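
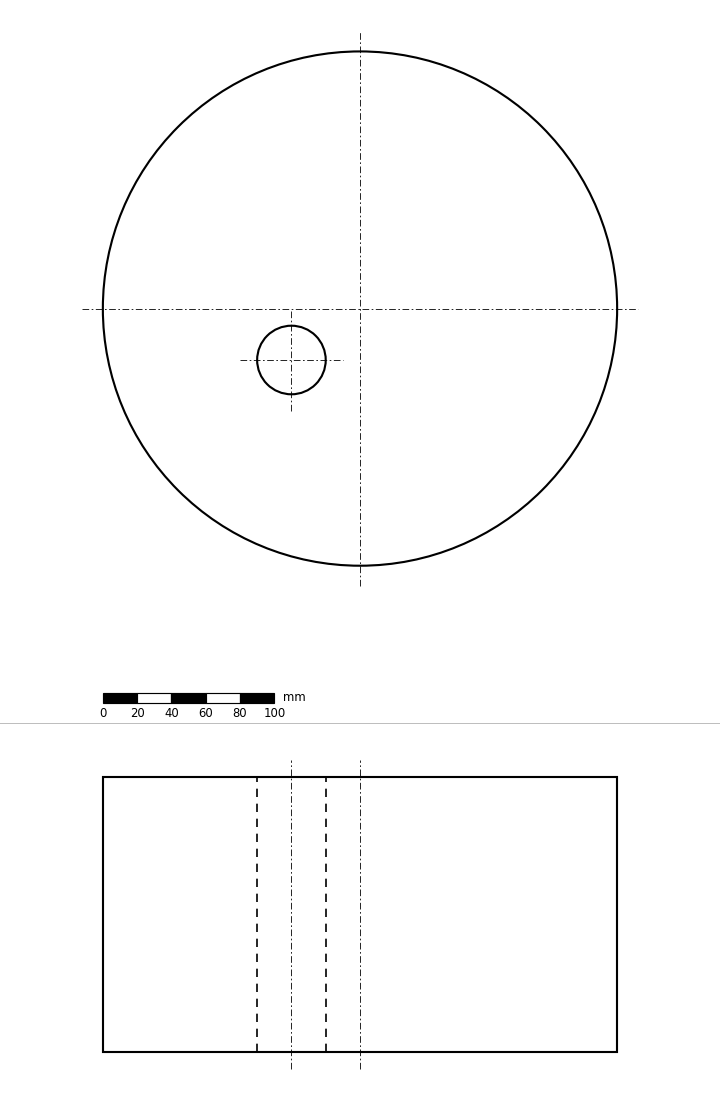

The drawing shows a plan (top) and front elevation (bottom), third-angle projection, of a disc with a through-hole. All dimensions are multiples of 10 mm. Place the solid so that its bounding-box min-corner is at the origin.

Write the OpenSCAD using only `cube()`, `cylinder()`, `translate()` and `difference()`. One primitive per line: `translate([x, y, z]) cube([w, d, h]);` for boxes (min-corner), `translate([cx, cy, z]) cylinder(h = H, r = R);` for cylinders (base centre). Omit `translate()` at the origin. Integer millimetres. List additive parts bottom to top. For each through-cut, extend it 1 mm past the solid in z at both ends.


difference() {
  translate([150, 150, 0]) cylinder(h = 160, r = 150);
  translate([110, 120, -1]) cylinder(h = 162, r = 20);
}


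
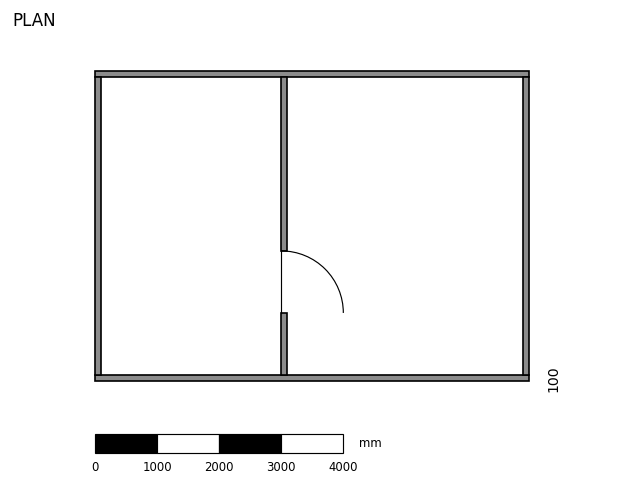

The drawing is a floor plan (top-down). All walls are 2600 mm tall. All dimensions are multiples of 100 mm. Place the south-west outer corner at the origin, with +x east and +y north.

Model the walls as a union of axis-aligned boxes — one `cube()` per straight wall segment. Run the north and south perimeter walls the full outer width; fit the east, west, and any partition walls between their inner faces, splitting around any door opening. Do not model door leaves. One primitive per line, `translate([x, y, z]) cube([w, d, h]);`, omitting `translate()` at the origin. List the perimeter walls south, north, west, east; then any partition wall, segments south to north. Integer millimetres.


cube([7000, 100, 2600]);
translate([0, 4900, 0]) cube([7000, 100, 2600]);
translate([0, 100, 0]) cube([100, 4800, 2600]);
translate([6900, 100, 0]) cube([100, 4800, 2600]);
translate([3000, 100, 0]) cube([100, 1000, 2600]);
translate([3000, 2100, 0]) cube([100, 2800, 2600]);


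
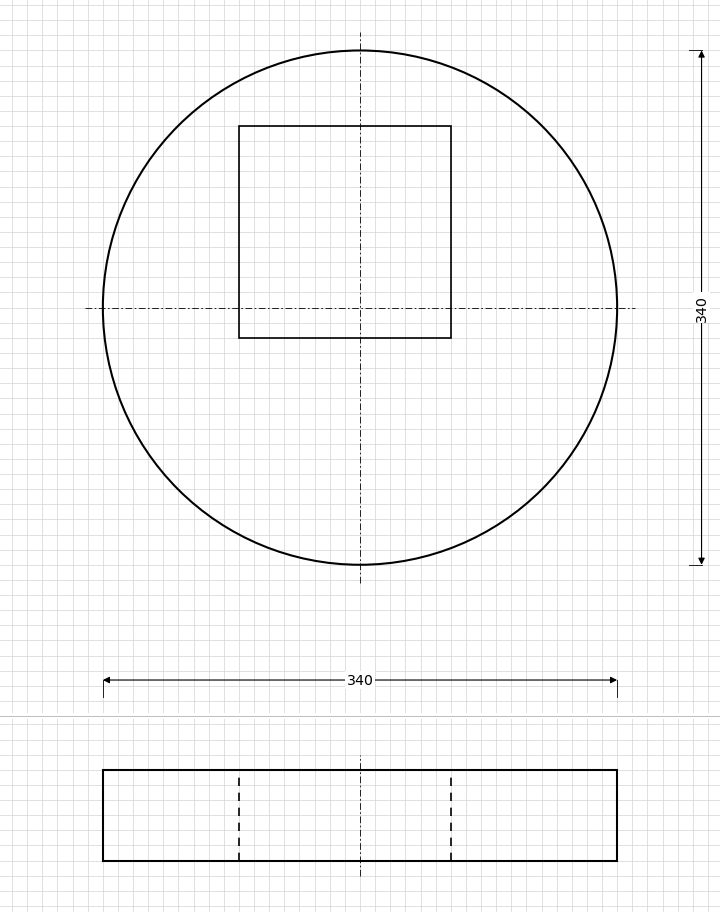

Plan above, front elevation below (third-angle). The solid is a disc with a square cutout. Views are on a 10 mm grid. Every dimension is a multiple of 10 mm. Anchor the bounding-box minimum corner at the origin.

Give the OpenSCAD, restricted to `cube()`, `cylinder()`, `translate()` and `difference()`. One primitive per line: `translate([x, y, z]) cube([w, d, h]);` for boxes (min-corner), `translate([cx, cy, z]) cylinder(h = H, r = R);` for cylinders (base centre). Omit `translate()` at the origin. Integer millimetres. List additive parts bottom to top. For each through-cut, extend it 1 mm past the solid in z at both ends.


difference() {
  translate([170, 170, 0]) cylinder(h = 60, r = 170);
  translate([90, 150, -1]) cube([140, 140, 62]);
}


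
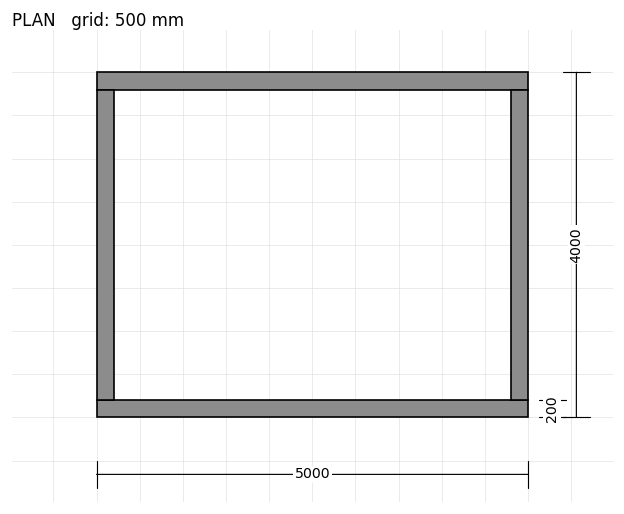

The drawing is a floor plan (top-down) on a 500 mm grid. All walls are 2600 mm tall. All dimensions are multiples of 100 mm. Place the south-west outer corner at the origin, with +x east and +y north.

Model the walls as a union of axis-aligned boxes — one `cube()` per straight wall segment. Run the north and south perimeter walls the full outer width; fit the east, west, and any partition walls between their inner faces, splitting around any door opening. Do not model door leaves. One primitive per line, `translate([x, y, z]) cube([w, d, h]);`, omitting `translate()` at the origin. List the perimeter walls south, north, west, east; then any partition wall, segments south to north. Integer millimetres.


cube([5000, 200, 2600]);
translate([0, 3800, 0]) cube([5000, 200, 2600]);
translate([0, 200, 0]) cube([200, 3600, 2600]);
translate([4800, 200, 0]) cube([200, 3600, 2600]);


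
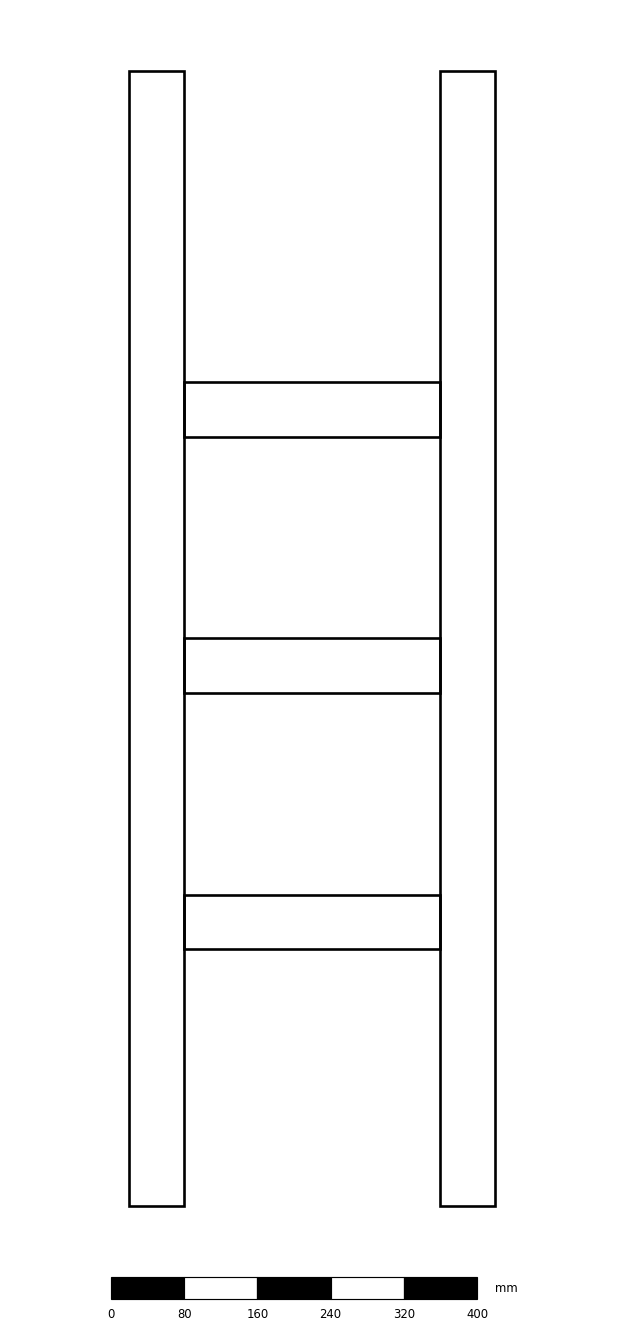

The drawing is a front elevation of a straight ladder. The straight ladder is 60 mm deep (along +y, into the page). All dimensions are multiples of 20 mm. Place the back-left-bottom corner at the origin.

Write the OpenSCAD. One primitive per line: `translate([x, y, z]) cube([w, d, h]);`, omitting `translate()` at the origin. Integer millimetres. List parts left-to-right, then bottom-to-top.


cube([60, 60, 1240]);
translate([60, 0, 280]) cube([280, 60, 60]);
translate([60, 0, 560]) cube([280, 60, 60]);
translate([60, 0, 840]) cube([280, 60, 60]);
translate([340, 0, 0]) cube([60, 60, 1240]);


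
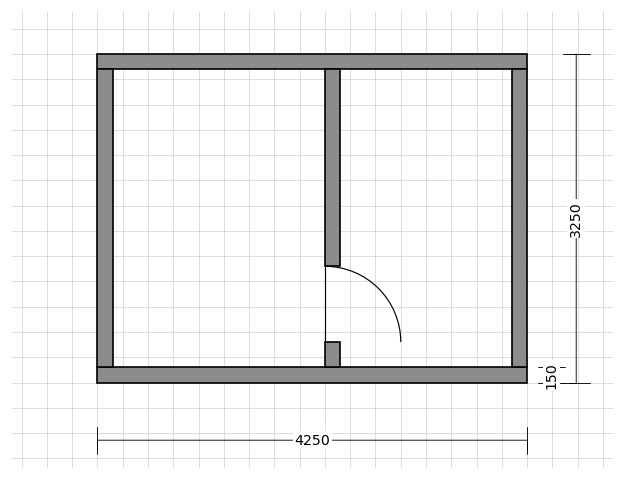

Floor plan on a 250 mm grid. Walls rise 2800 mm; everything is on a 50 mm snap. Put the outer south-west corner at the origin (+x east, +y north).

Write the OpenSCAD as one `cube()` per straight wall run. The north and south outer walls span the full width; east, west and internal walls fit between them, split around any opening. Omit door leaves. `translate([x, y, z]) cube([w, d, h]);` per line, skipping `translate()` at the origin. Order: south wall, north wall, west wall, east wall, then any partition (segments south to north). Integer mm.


cube([4250, 150, 2800]);
translate([0, 3100, 0]) cube([4250, 150, 2800]);
translate([0, 150, 0]) cube([150, 2950, 2800]);
translate([4100, 150, 0]) cube([150, 2950, 2800]);
translate([2250, 150, 0]) cube([150, 250, 2800]);
translate([2250, 1150, 0]) cube([150, 1950, 2800]);


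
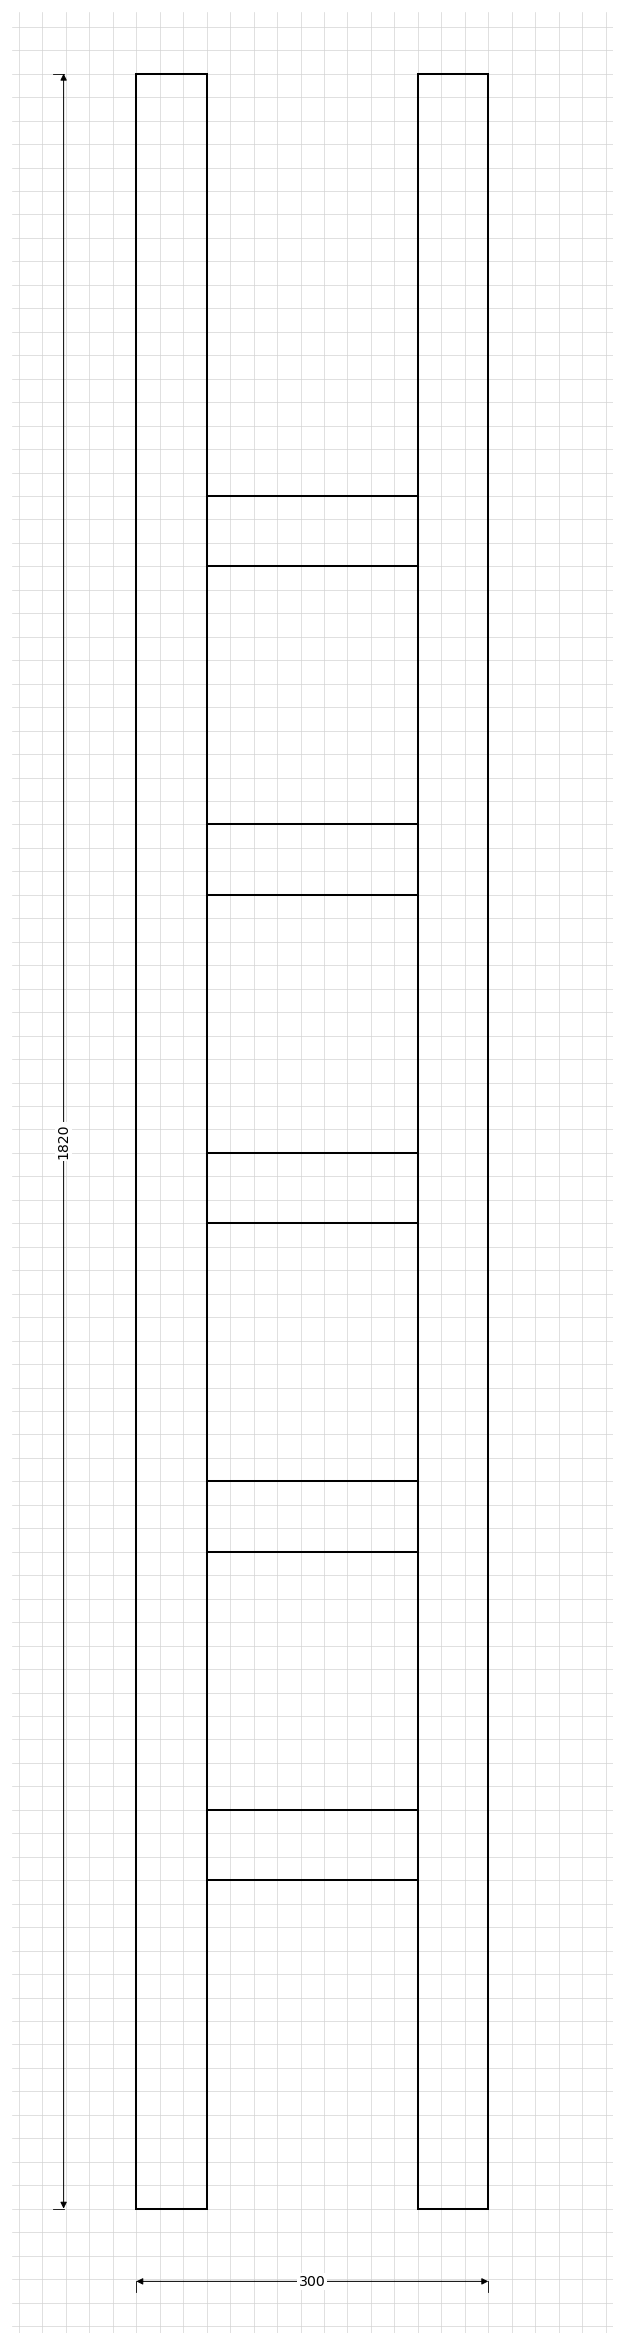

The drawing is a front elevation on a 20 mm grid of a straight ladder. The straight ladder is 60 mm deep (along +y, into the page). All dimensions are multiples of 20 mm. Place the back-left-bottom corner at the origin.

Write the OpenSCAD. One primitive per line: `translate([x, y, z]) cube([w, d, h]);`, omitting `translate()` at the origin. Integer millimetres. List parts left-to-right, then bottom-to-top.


cube([60, 60, 1820]);
translate([60, 0, 280]) cube([180, 60, 60]);
translate([60, 0, 560]) cube([180, 60, 60]);
translate([60, 0, 840]) cube([180, 60, 60]);
translate([60, 0, 1120]) cube([180, 60, 60]);
translate([60, 0, 1400]) cube([180, 60, 60]);
translate([240, 0, 0]) cube([60, 60, 1820]);


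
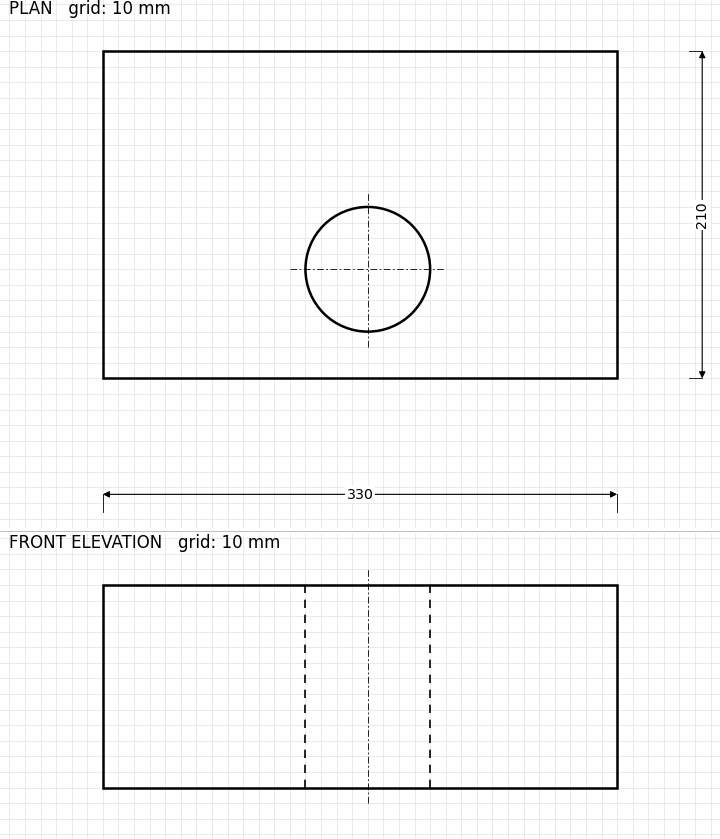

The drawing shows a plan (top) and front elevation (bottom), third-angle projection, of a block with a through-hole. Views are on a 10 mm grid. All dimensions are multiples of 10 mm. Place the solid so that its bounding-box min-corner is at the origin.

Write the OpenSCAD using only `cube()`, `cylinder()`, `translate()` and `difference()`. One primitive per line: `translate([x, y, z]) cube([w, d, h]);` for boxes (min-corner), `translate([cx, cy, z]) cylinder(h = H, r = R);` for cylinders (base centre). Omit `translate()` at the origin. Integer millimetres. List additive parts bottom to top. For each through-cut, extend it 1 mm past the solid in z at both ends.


difference() {
  cube([330, 210, 130]);
  translate([170, 70, -1]) cylinder(h = 132, r = 40);
}


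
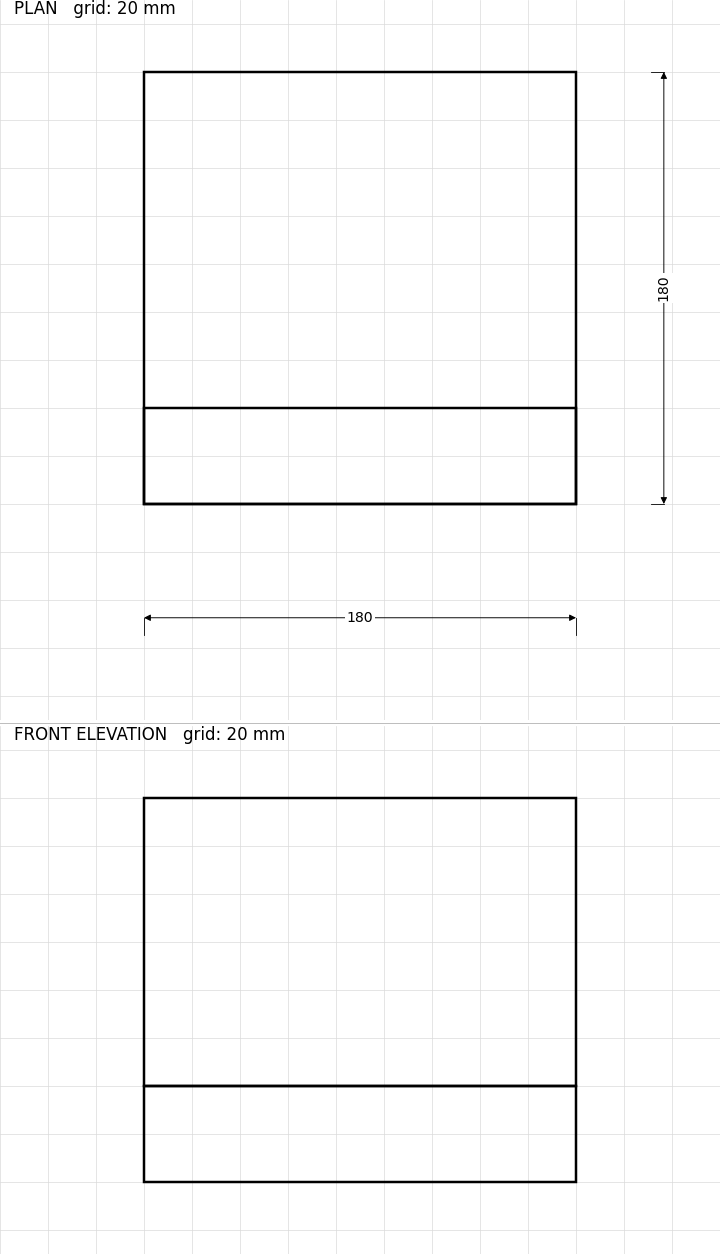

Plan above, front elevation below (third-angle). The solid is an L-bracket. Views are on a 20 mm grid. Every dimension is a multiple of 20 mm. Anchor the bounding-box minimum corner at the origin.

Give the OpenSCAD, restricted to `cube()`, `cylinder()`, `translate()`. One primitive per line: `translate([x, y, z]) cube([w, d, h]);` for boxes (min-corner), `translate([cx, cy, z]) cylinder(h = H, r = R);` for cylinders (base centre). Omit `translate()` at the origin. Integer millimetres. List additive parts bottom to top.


cube([180, 180, 40]);
translate([0, 0, 40]) cube([180, 40, 120]);


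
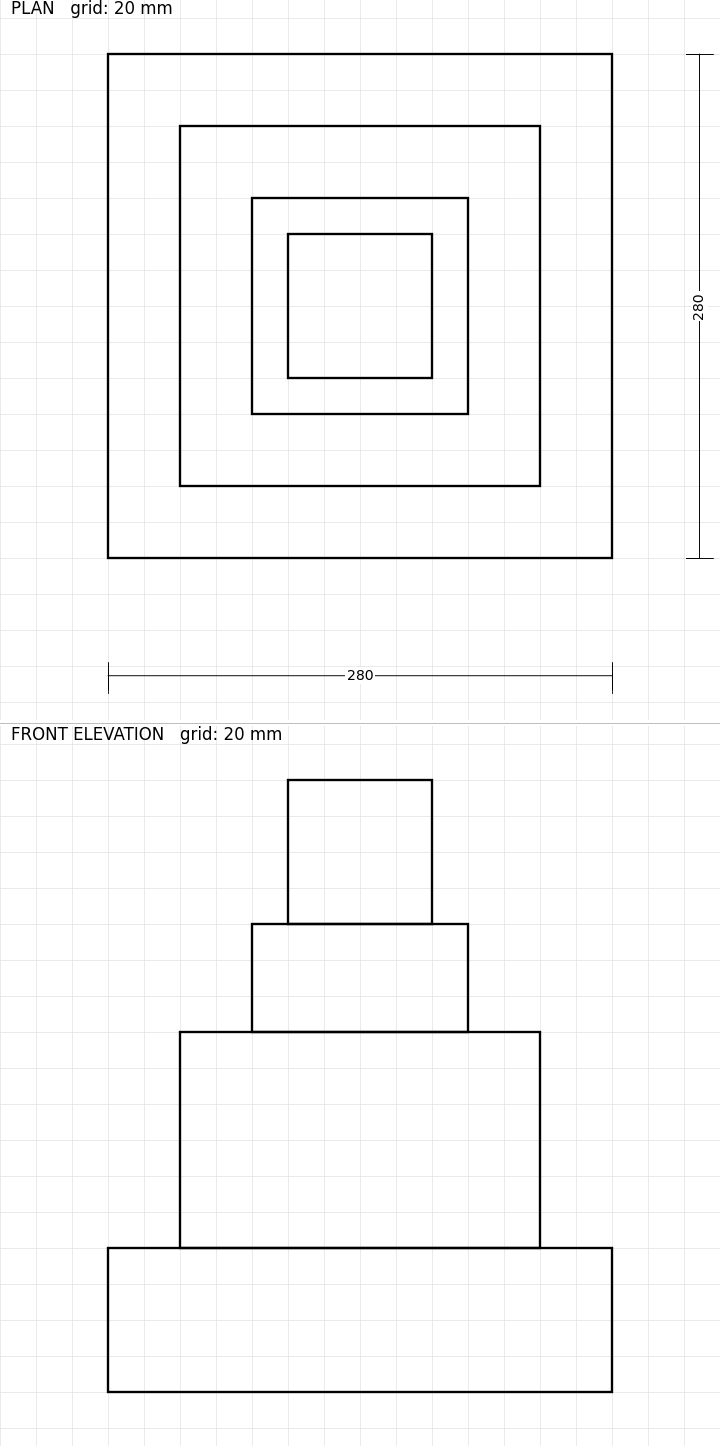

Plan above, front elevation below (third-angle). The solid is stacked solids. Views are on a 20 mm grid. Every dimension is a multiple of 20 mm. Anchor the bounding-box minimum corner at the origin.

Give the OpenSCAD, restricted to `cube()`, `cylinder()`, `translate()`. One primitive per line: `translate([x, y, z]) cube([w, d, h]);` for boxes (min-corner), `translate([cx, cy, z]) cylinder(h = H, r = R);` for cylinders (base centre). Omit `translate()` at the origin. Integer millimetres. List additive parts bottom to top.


cube([280, 280, 80]);
translate([40, 40, 80]) cube([200, 200, 120]);
translate([80, 80, 200]) cube([120, 120, 60]);
translate([100, 100, 260]) cube([80, 80, 80]);


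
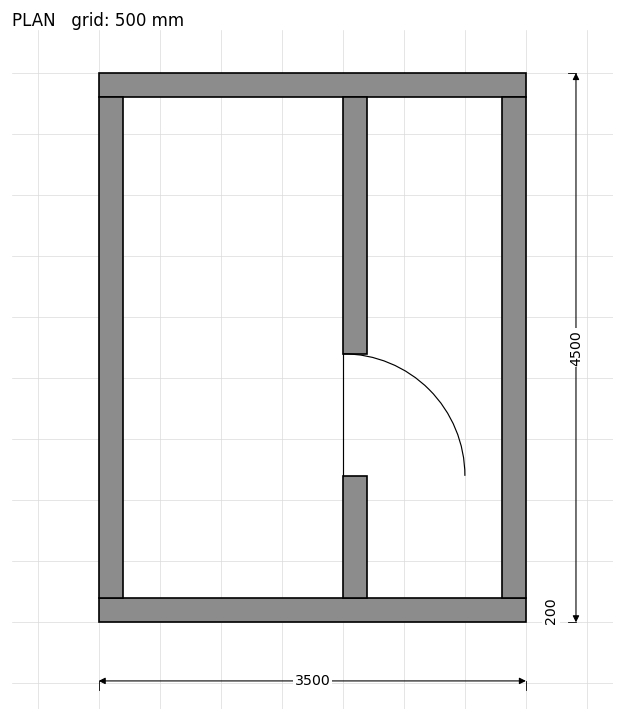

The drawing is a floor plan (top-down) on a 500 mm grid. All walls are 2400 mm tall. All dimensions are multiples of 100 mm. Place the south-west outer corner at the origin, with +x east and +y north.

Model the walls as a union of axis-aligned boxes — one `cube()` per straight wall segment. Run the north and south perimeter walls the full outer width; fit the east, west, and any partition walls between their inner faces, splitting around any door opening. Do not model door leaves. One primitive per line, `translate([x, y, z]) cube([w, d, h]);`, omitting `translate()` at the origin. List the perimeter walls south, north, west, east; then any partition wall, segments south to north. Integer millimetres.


cube([3500, 200, 2400]);
translate([0, 4300, 0]) cube([3500, 200, 2400]);
translate([0, 200, 0]) cube([200, 4100, 2400]);
translate([3300, 200, 0]) cube([200, 4100, 2400]);
translate([2000, 200, 0]) cube([200, 1000, 2400]);
translate([2000, 2200, 0]) cube([200, 2100, 2400]);


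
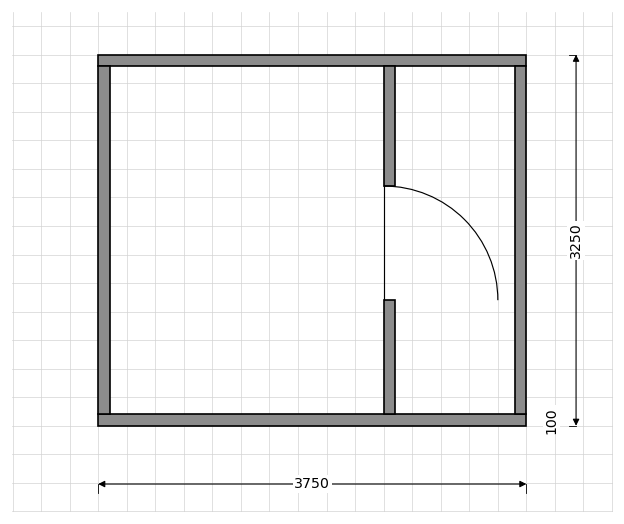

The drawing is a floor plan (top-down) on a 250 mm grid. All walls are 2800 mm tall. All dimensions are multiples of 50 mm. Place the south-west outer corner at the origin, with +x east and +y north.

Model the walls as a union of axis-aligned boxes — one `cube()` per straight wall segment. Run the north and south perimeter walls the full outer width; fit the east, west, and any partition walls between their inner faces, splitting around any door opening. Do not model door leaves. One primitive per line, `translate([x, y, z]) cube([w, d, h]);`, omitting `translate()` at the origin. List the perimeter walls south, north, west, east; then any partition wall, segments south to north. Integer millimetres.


cube([3750, 100, 2800]);
translate([0, 3150, 0]) cube([3750, 100, 2800]);
translate([0, 100, 0]) cube([100, 3050, 2800]);
translate([3650, 100, 0]) cube([100, 3050, 2800]);
translate([2500, 100, 0]) cube([100, 1000, 2800]);
translate([2500, 2100, 0]) cube([100, 1050, 2800]);


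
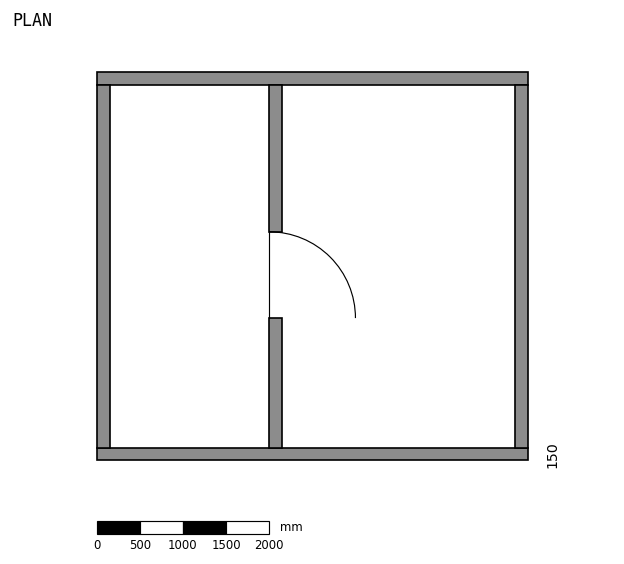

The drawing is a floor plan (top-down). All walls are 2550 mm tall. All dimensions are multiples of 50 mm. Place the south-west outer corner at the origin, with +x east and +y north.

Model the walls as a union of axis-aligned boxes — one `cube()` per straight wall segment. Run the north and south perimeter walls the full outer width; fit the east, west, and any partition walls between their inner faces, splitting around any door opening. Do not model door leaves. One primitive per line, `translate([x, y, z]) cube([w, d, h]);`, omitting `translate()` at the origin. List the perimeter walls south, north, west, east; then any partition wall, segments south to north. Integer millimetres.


cube([5000, 150, 2550]);
translate([0, 4350, 0]) cube([5000, 150, 2550]);
translate([0, 150, 0]) cube([150, 4200, 2550]);
translate([4850, 150, 0]) cube([150, 4200, 2550]);
translate([2000, 150, 0]) cube([150, 1500, 2550]);
translate([2000, 2650, 0]) cube([150, 1700, 2550]);


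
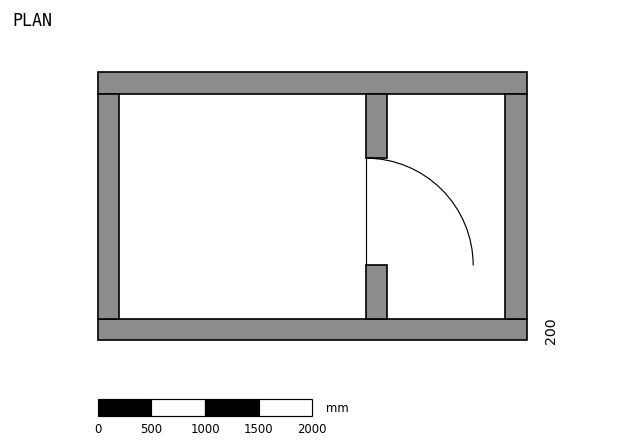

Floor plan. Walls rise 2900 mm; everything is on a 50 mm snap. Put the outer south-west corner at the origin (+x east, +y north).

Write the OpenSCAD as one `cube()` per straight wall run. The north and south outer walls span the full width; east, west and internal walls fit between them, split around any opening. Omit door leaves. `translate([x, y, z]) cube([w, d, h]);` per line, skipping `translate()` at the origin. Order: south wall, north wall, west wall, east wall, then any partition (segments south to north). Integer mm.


cube([4000, 200, 2900]);
translate([0, 2300, 0]) cube([4000, 200, 2900]);
translate([0, 200, 0]) cube([200, 2100, 2900]);
translate([3800, 200, 0]) cube([200, 2100, 2900]);
translate([2500, 200, 0]) cube([200, 500, 2900]);
translate([2500, 1700, 0]) cube([200, 600, 2900]);


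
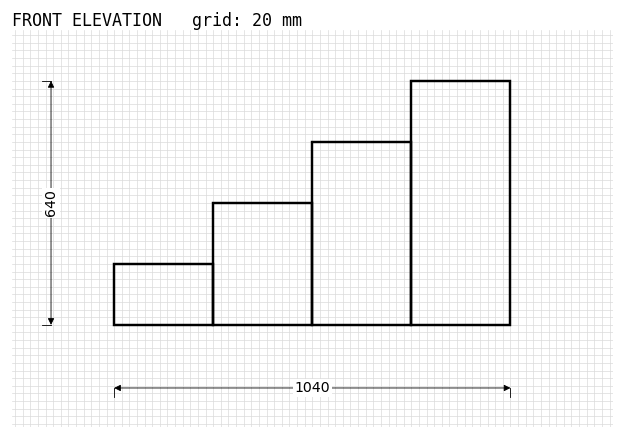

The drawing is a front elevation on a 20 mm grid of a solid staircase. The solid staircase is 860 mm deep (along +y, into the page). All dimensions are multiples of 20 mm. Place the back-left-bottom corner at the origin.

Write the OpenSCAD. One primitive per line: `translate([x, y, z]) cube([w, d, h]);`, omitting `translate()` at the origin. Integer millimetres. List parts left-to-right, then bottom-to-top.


cube([260, 860, 160]);
translate([260, 0, 0]) cube([260, 860, 320]);
translate([520, 0, 0]) cube([260, 860, 480]);
translate([780, 0, 0]) cube([260, 860, 640]);


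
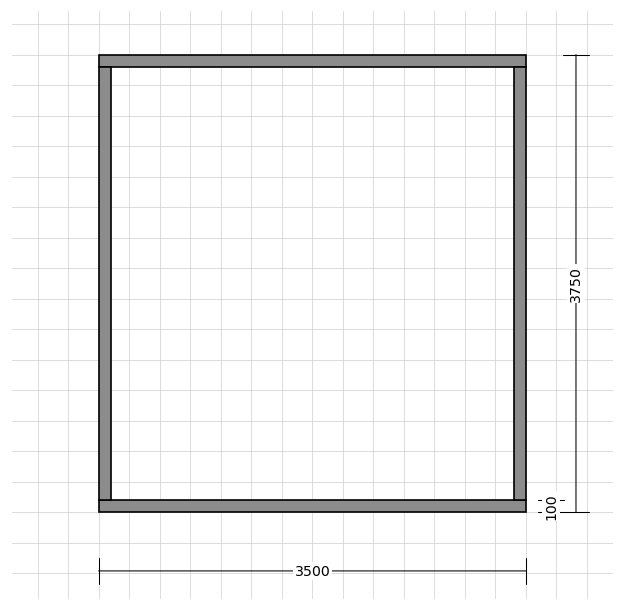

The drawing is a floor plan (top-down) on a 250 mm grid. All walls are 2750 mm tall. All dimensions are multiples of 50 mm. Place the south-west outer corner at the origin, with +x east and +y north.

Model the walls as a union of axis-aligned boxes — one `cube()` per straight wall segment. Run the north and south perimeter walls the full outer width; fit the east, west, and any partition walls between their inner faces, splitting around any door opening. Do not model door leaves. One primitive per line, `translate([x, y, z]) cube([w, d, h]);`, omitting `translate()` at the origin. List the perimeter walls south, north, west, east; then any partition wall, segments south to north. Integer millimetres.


cube([3500, 100, 2750]);
translate([0, 3650, 0]) cube([3500, 100, 2750]);
translate([0, 100, 0]) cube([100, 3550, 2750]);
translate([3400, 100, 0]) cube([100, 3550, 2750]);


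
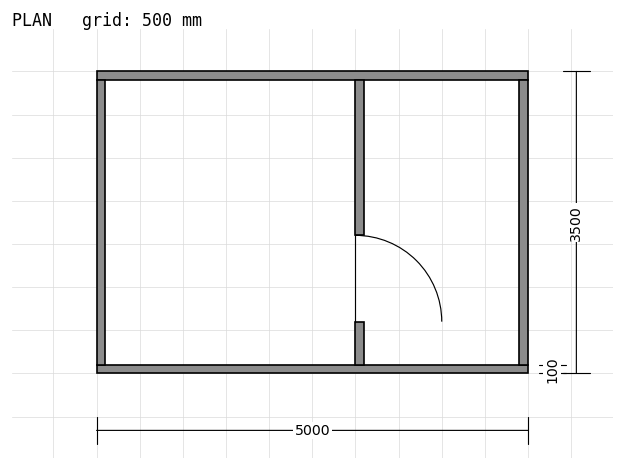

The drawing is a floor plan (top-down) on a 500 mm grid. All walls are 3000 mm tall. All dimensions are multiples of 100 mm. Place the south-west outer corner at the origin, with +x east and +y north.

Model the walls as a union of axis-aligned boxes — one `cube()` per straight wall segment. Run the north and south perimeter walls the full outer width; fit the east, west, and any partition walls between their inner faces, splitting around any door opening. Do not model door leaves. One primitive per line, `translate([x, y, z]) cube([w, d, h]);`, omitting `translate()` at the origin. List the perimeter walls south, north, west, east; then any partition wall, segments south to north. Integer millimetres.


cube([5000, 100, 3000]);
translate([0, 3400, 0]) cube([5000, 100, 3000]);
translate([0, 100, 0]) cube([100, 3300, 3000]);
translate([4900, 100, 0]) cube([100, 3300, 3000]);
translate([3000, 100, 0]) cube([100, 500, 3000]);
translate([3000, 1600, 0]) cube([100, 1800, 3000]);


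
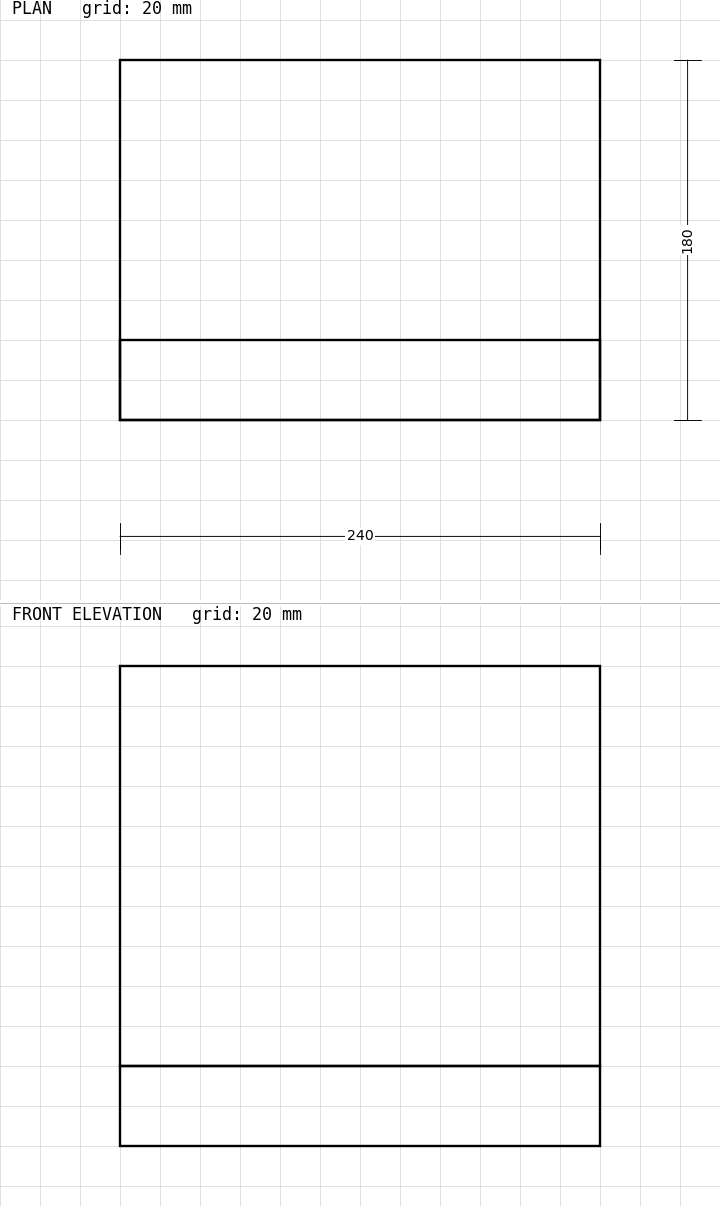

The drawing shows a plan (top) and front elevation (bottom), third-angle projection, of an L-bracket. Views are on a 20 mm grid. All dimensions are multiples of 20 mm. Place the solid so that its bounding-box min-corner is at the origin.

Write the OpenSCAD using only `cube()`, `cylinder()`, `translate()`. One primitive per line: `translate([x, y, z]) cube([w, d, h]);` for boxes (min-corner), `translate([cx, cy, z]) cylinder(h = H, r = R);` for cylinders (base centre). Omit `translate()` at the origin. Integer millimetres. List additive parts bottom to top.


cube([240, 180, 40]);
translate([0, 0, 40]) cube([240, 40, 200]);


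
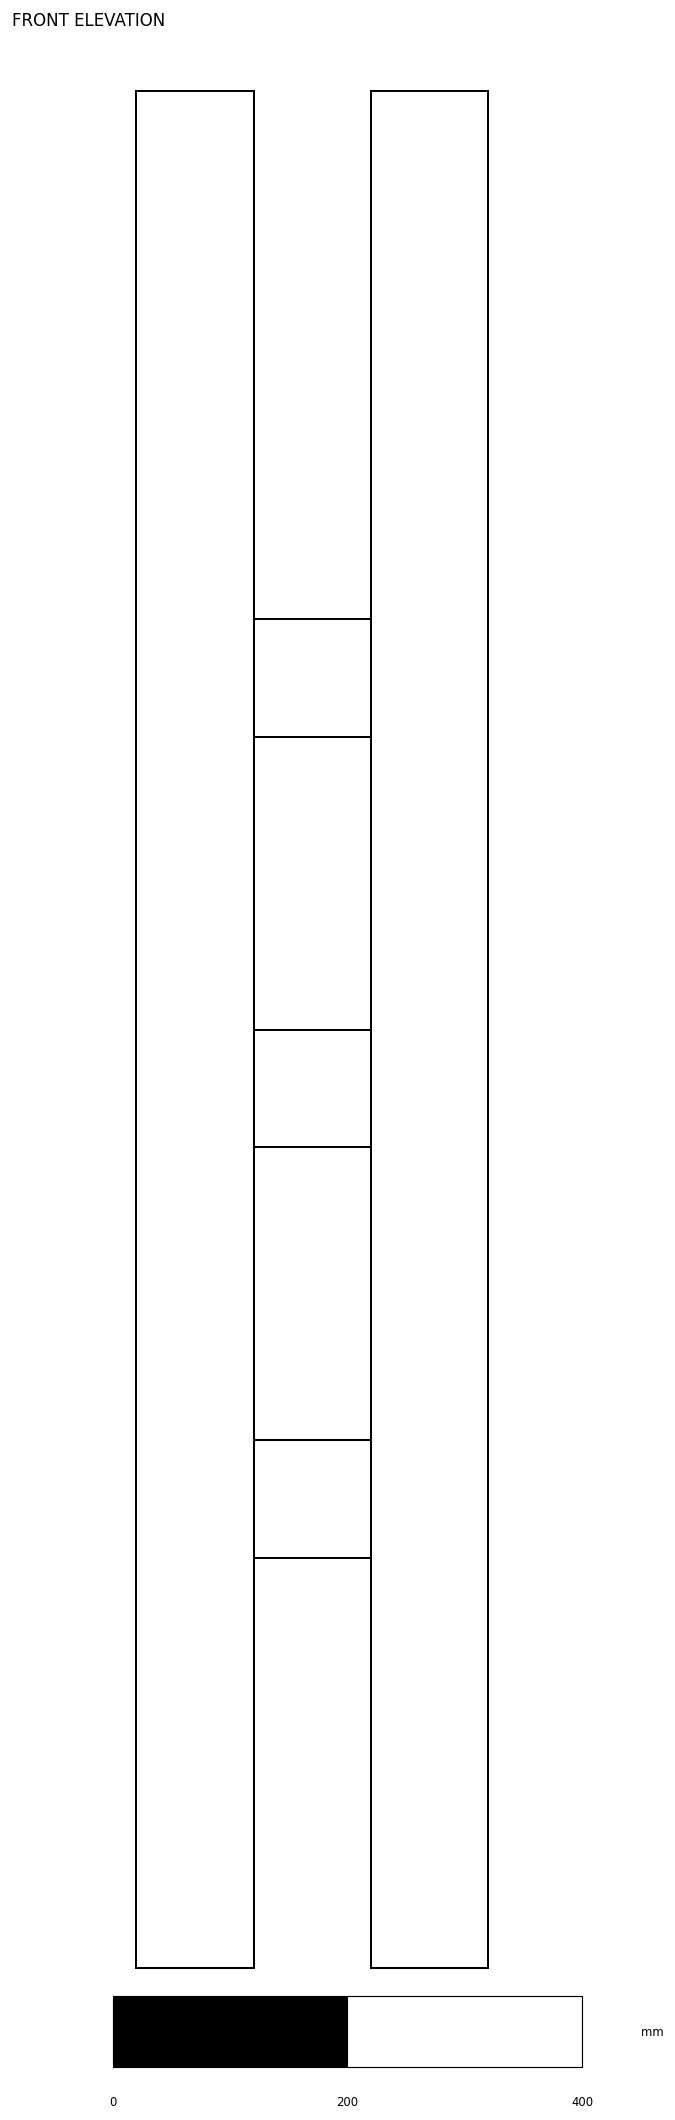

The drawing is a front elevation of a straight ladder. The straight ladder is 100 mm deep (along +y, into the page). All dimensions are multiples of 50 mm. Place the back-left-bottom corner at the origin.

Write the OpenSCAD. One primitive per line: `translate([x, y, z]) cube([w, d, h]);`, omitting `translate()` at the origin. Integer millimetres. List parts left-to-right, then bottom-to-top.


cube([100, 100, 1600]);
translate([100, 0, 350]) cube([100, 100, 100]);
translate([100, 0, 700]) cube([100, 100, 100]);
translate([100, 0, 1050]) cube([100, 100, 100]);
translate([200, 0, 0]) cube([100, 100, 1600]);


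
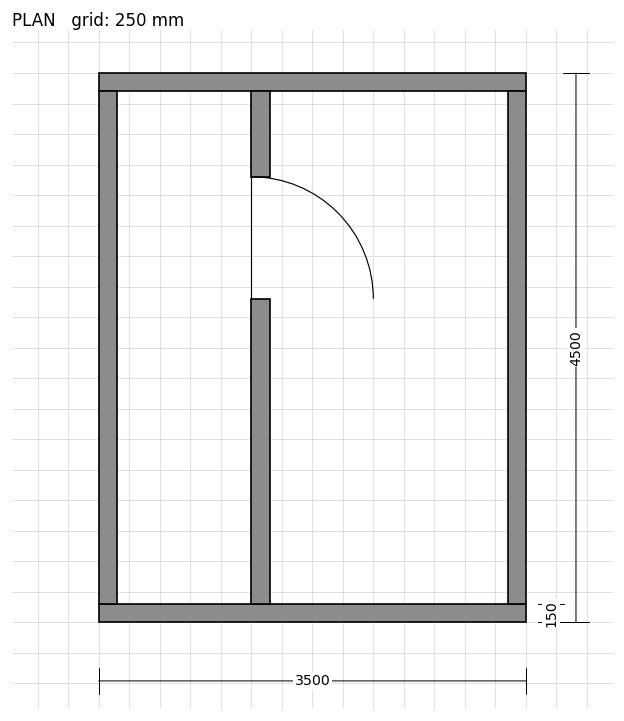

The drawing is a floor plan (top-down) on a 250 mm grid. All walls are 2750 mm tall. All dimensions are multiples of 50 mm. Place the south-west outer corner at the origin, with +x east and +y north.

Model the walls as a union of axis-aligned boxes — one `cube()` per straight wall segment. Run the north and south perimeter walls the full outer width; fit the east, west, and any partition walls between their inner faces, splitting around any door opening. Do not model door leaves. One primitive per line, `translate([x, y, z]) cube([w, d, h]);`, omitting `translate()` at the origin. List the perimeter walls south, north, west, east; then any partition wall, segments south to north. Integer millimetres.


cube([3500, 150, 2750]);
translate([0, 4350, 0]) cube([3500, 150, 2750]);
translate([0, 150, 0]) cube([150, 4200, 2750]);
translate([3350, 150, 0]) cube([150, 4200, 2750]);
translate([1250, 150, 0]) cube([150, 2500, 2750]);
translate([1250, 3650, 0]) cube([150, 700, 2750]);


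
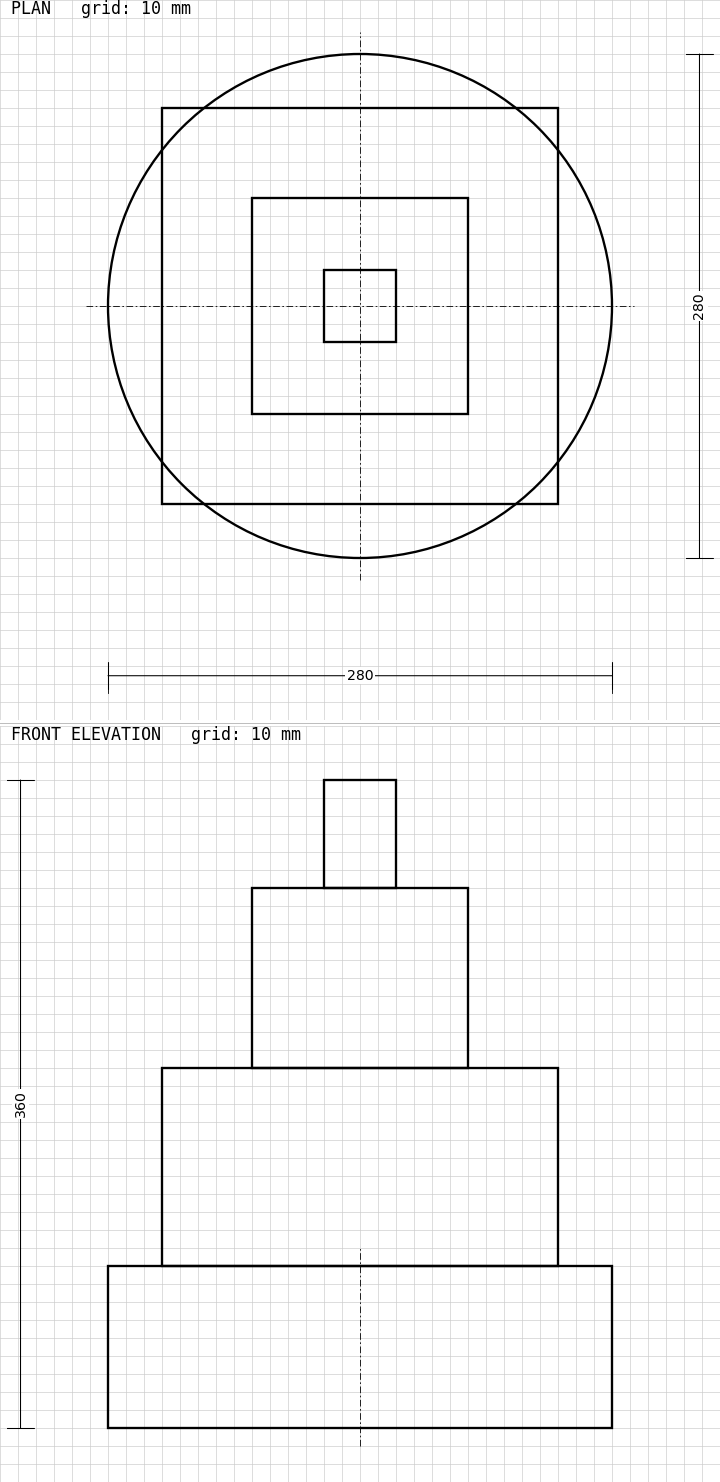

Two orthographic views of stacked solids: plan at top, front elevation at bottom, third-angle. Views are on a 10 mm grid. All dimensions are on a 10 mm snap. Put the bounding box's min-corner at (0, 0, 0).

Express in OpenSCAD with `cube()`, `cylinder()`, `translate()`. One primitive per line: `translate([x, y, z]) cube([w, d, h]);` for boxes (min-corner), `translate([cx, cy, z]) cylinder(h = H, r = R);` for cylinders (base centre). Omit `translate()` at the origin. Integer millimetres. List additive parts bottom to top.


translate([140, 140, 0]) cylinder(h = 90, r = 140);
translate([30, 30, 90]) cube([220, 220, 110]);
translate([80, 80, 200]) cube([120, 120, 100]);
translate([120, 120, 300]) cube([40, 40, 60]);


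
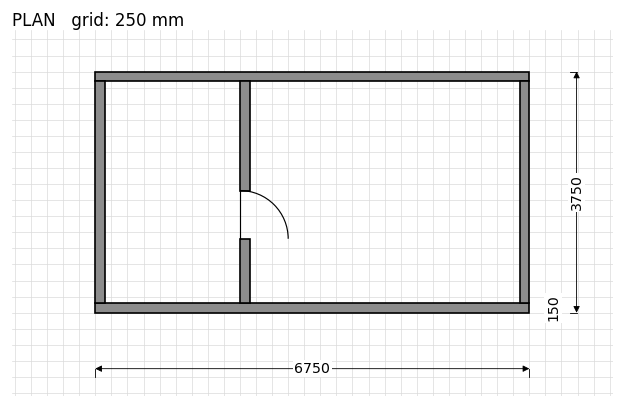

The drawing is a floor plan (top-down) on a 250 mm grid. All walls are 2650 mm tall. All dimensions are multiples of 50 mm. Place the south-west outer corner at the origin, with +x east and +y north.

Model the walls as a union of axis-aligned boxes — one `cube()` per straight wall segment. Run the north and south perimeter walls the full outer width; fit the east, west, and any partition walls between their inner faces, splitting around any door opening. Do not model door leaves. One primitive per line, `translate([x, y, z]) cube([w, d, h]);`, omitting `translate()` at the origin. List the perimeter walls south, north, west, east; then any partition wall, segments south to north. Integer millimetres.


cube([6750, 150, 2650]);
translate([0, 3600, 0]) cube([6750, 150, 2650]);
translate([0, 150, 0]) cube([150, 3450, 2650]);
translate([6600, 150, 0]) cube([150, 3450, 2650]);
translate([2250, 150, 0]) cube([150, 1000, 2650]);
translate([2250, 1900, 0]) cube([150, 1700, 2650]);


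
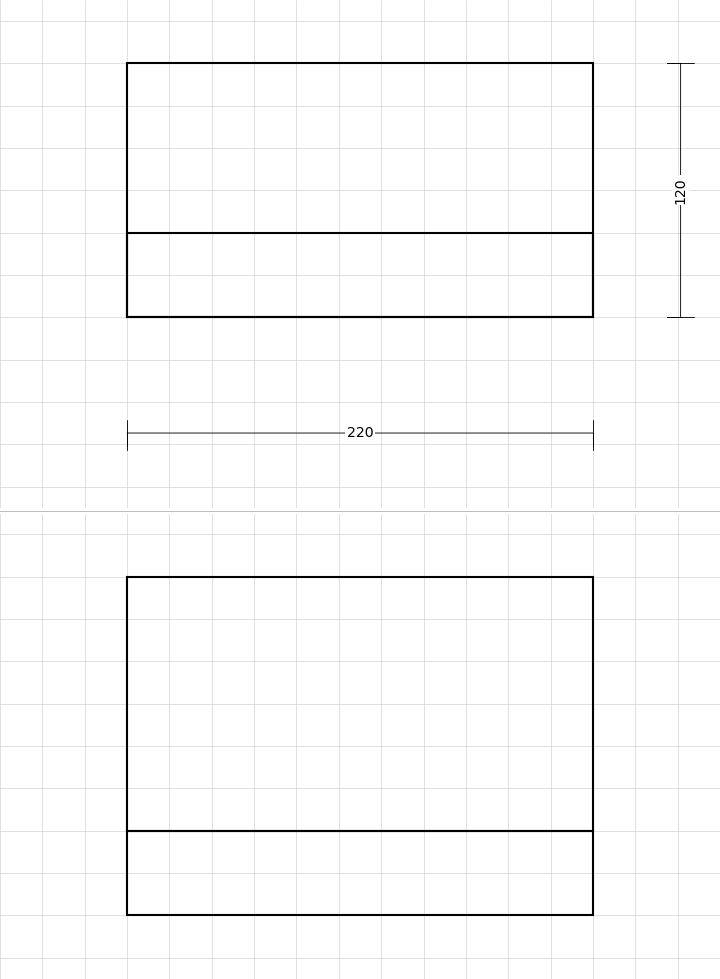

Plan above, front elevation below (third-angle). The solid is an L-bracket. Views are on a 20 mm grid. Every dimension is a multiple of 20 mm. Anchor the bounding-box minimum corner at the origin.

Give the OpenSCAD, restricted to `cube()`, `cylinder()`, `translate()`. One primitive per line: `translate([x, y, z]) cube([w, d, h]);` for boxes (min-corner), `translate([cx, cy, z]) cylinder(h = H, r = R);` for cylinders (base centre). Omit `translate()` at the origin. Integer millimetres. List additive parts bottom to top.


cube([220, 120, 40]);
translate([0, 0, 40]) cube([220, 40, 120]);


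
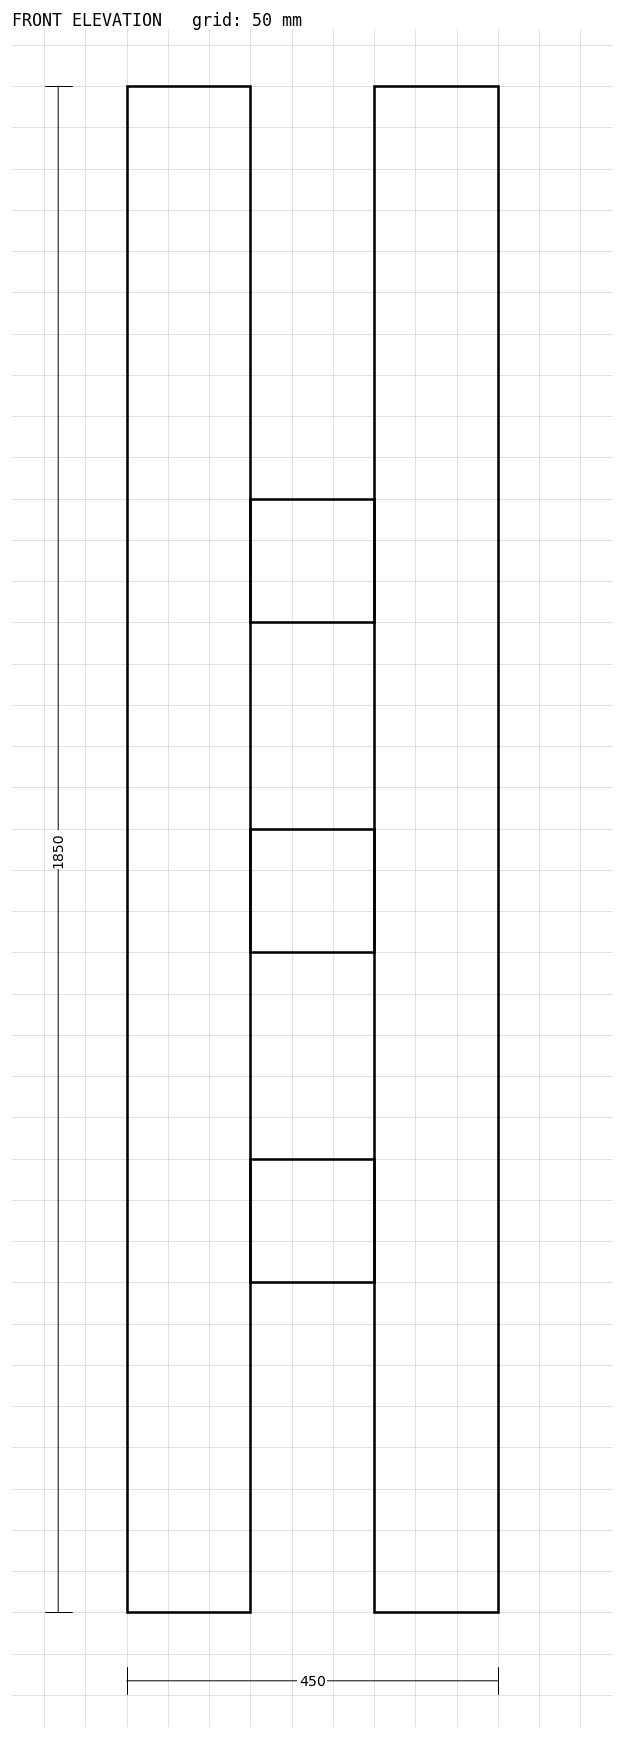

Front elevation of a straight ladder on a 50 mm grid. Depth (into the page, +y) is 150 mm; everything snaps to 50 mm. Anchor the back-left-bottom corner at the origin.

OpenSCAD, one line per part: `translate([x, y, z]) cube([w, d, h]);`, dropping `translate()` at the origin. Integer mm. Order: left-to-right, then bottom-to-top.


cube([150, 150, 1850]);
translate([150, 0, 400]) cube([150, 150, 150]);
translate([150, 0, 800]) cube([150, 150, 150]);
translate([150, 0, 1200]) cube([150, 150, 150]);
translate([300, 0, 0]) cube([150, 150, 1850]);


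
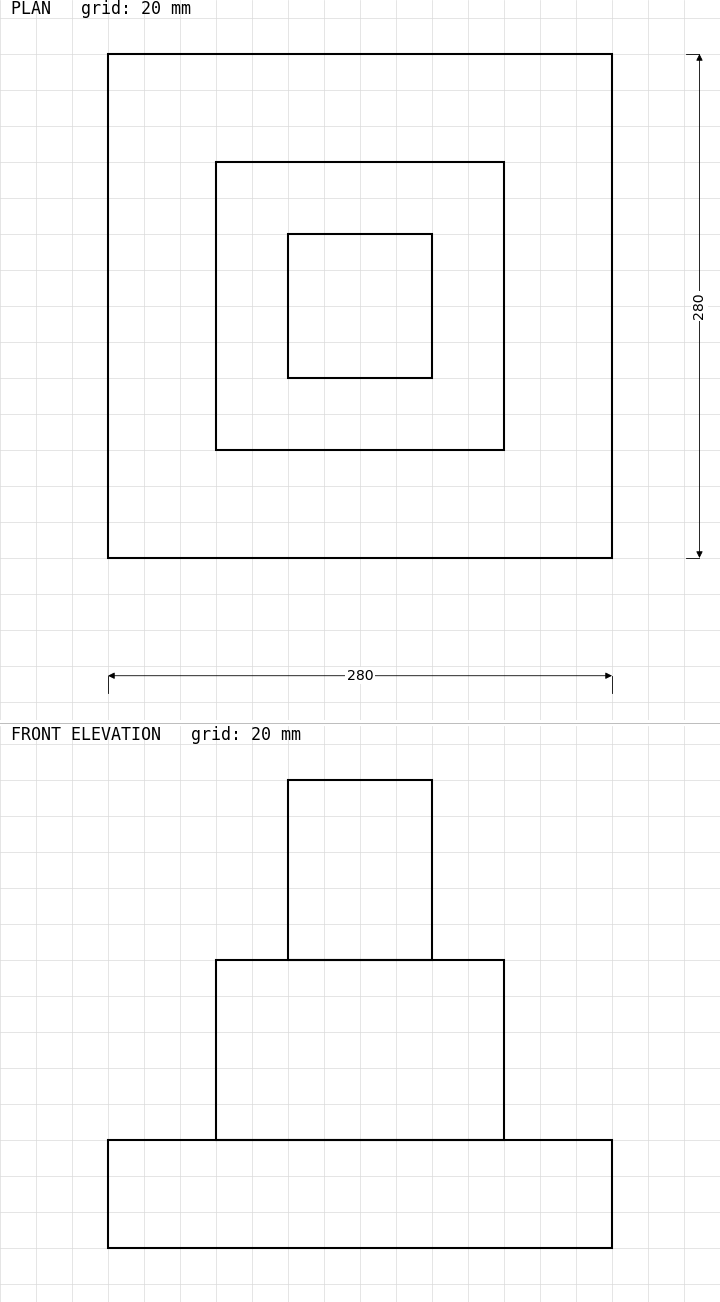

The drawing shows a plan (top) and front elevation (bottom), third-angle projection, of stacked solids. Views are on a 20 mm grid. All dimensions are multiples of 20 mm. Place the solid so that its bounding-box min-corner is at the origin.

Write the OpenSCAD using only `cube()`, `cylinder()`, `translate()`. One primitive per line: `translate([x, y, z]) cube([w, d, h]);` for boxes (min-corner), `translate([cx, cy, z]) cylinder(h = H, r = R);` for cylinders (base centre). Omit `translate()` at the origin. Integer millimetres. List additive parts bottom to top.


cube([280, 280, 60]);
translate([60, 60, 60]) cube([160, 160, 100]);
translate([100, 100, 160]) cube([80, 80, 100]);


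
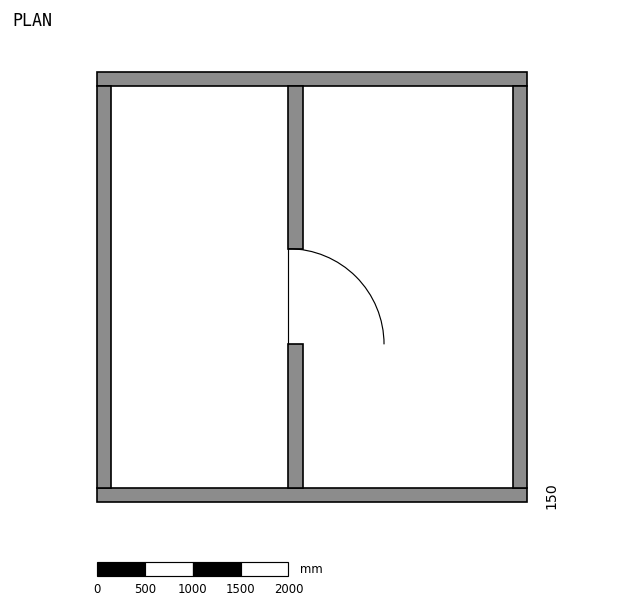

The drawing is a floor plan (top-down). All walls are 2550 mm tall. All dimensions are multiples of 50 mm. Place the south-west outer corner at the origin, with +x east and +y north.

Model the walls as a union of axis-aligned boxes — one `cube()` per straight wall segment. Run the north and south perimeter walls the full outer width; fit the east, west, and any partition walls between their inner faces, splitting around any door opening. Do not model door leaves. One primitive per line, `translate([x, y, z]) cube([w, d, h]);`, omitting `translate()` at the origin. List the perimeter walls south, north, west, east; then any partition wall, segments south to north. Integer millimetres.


cube([4500, 150, 2550]);
translate([0, 4350, 0]) cube([4500, 150, 2550]);
translate([0, 150, 0]) cube([150, 4200, 2550]);
translate([4350, 150, 0]) cube([150, 4200, 2550]);
translate([2000, 150, 0]) cube([150, 1500, 2550]);
translate([2000, 2650, 0]) cube([150, 1700, 2550]);


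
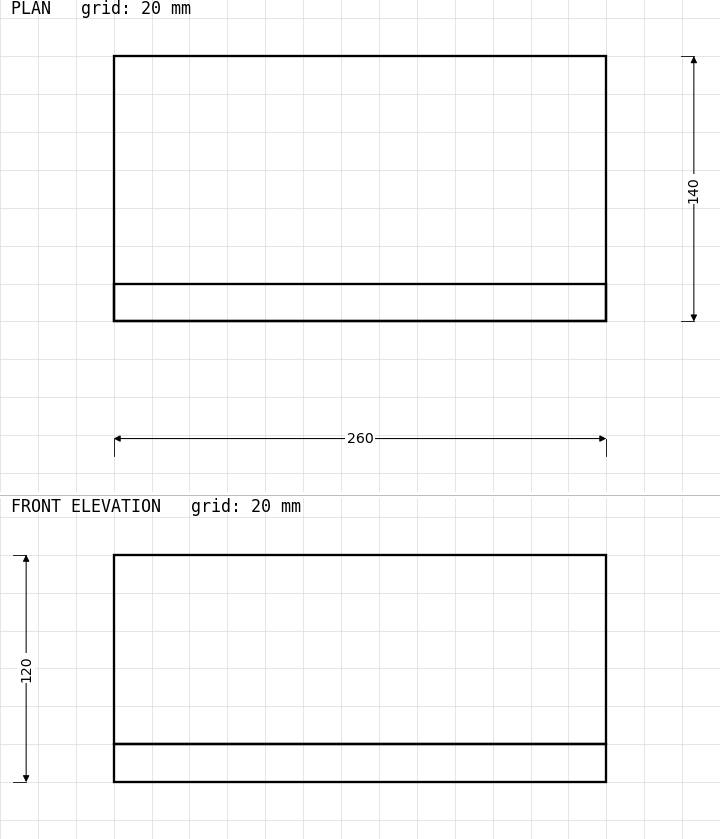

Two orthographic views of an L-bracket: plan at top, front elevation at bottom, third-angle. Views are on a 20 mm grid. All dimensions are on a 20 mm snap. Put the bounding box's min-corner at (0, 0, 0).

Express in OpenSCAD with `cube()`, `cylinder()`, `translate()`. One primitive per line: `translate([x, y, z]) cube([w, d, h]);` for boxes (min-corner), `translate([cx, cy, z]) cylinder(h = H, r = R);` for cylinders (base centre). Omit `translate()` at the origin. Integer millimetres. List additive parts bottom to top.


cube([260, 140, 20]);
translate([0, 0, 20]) cube([260, 20, 100]);


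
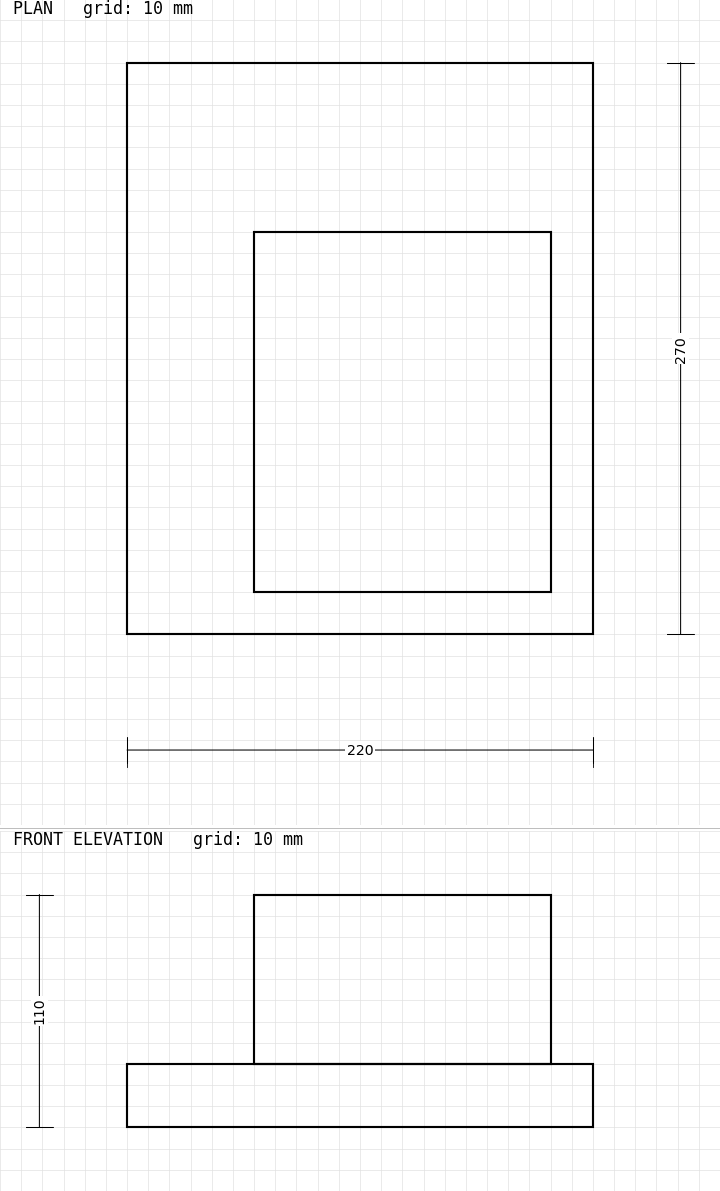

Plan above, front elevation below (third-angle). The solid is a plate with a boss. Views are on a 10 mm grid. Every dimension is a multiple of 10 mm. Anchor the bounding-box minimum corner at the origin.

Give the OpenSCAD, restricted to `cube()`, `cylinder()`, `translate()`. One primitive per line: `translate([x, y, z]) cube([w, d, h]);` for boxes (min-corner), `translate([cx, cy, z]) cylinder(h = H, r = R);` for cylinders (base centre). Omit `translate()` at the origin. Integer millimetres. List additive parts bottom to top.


cube([220, 270, 30]);
translate([60, 20, 30]) cube([140, 170, 80]);


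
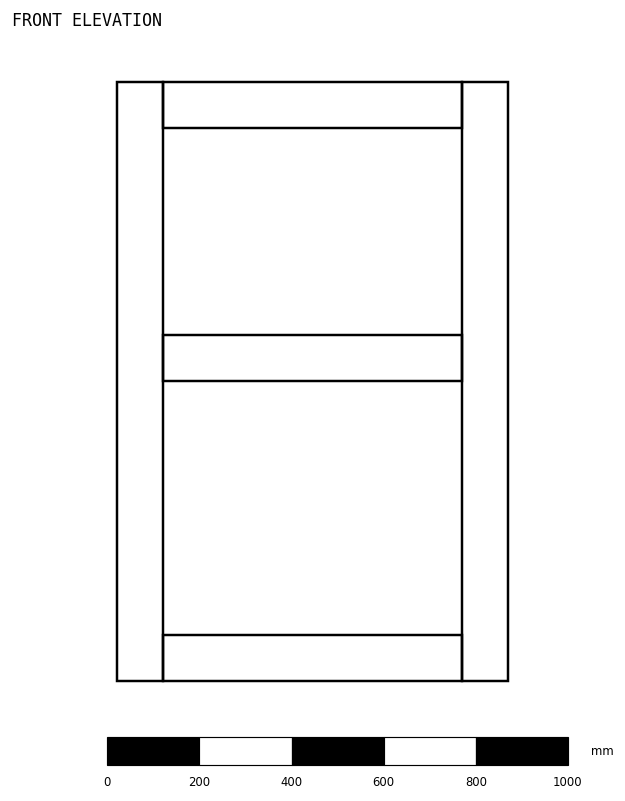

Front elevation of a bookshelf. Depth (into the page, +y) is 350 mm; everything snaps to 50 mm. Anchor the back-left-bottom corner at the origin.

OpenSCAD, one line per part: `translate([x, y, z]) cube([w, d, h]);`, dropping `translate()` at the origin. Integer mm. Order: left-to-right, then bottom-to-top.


cube([100, 350, 1300]);
translate([100, 0, 0]) cube([650, 350, 100]);
translate([100, 0, 650]) cube([650, 350, 100]);
translate([100, 0, 1200]) cube([650, 350, 100]);
translate([750, 0, 0]) cube([100, 350, 1300]);


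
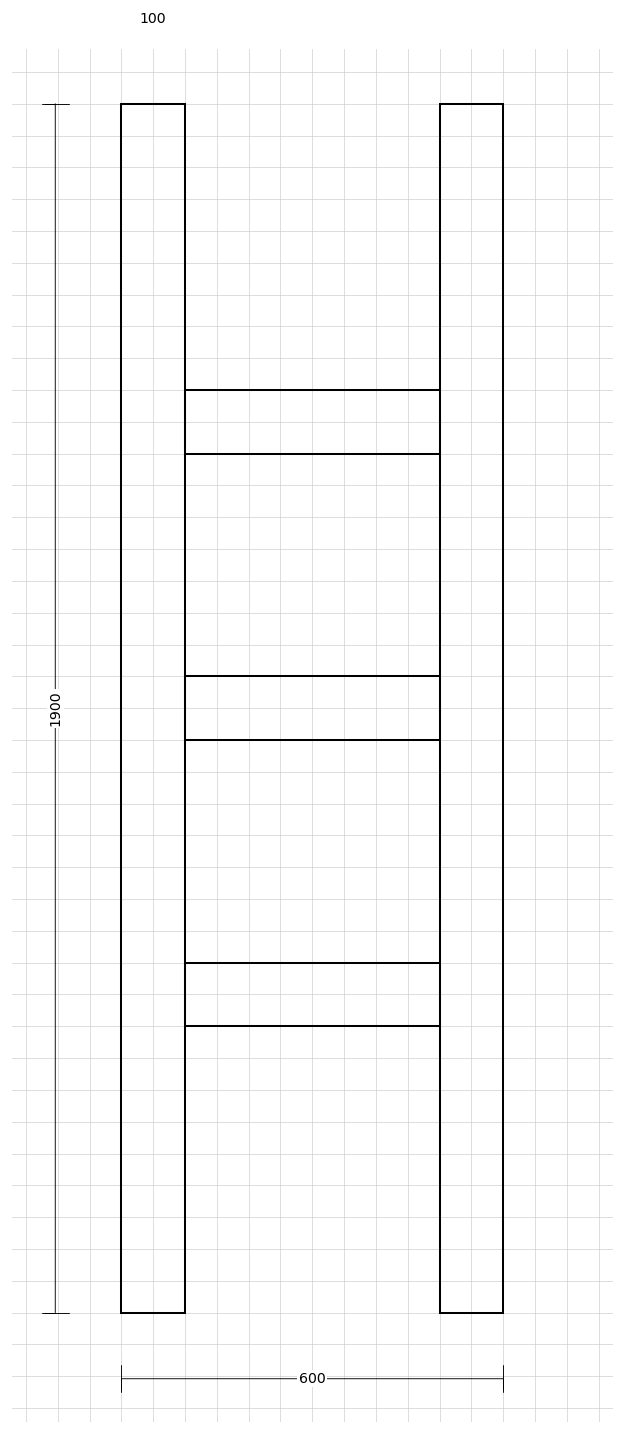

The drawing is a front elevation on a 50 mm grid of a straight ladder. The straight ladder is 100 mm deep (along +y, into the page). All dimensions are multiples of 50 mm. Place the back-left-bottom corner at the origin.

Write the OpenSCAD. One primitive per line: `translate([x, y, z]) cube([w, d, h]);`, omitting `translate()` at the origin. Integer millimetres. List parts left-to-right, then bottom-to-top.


cube([100, 100, 1900]);
translate([100, 0, 450]) cube([400, 100, 100]);
translate([100, 0, 900]) cube([400, 100, 100]);
translate([100, 0, 1350]) cube([400, 100, 100]);
translate([500, 0, 0]) cube([100, 100, 1900]);


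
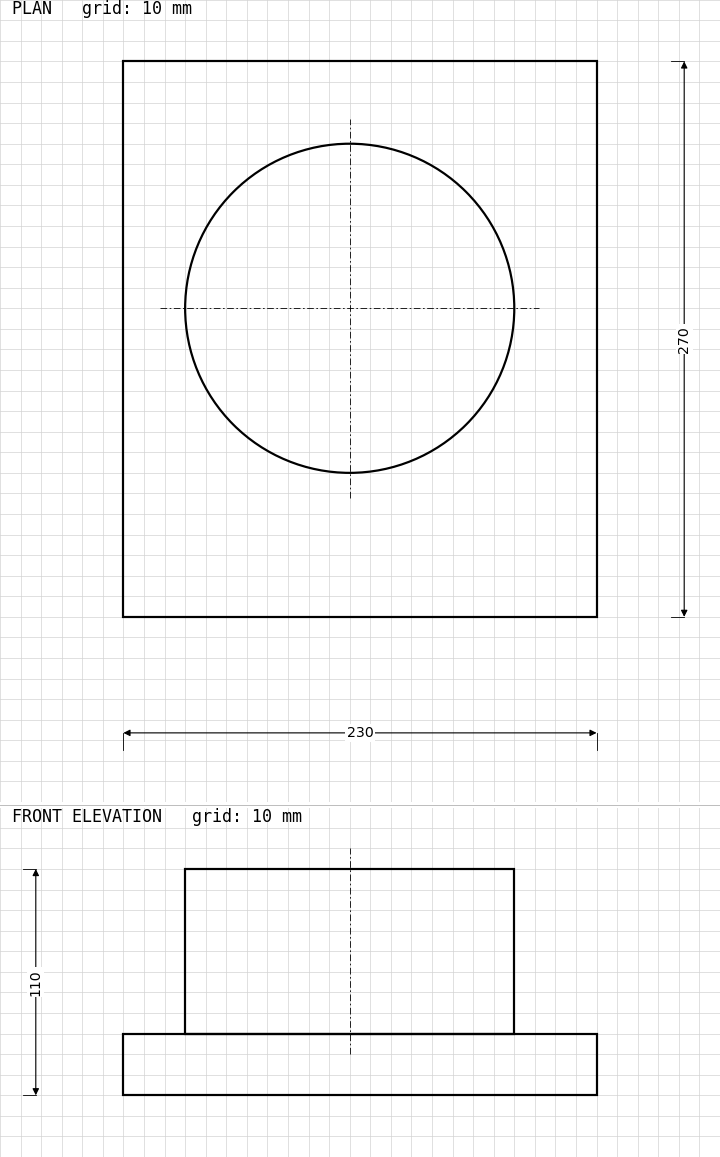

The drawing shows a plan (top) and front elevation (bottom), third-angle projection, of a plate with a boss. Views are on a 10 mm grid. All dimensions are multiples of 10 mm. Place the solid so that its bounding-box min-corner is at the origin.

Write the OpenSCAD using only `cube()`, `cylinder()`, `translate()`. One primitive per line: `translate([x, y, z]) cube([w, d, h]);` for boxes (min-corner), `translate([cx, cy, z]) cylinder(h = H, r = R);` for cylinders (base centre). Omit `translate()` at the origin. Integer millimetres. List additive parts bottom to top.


cube([230, 270, 30]);
translate([110, 150, 30]) cylinder(h = 80, r = 80);


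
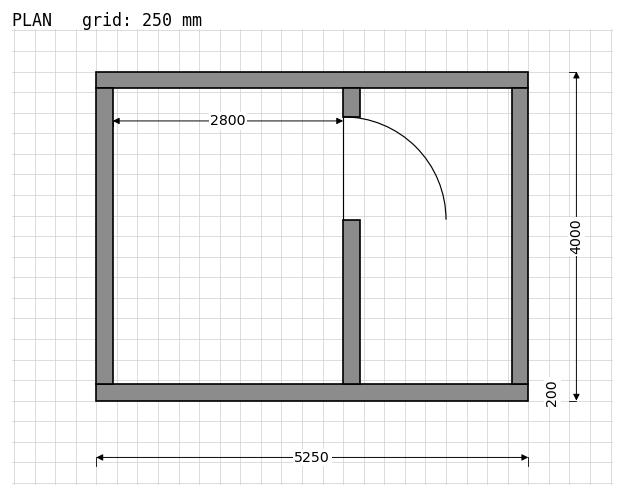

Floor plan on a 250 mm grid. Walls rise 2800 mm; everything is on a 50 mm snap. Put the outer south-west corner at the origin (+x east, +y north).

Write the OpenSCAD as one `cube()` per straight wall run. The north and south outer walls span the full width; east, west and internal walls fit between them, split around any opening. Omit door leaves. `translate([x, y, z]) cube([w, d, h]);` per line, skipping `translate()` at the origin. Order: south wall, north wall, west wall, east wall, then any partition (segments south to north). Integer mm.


cube([5250, 200, 2800]);
translate([0, 3800, 0]) cube([5250, 200, 2800]);
translate([0, 200, 0]) cube([200, 3600, 2800]);
translate([5050, 200, 0]) cube([200, 3600, 2800]);
translate([3000, 200, 0]) cube([200, 2000, 2800]);
translate([3000, 3450, 0]) cube([200, 350, 2800]);


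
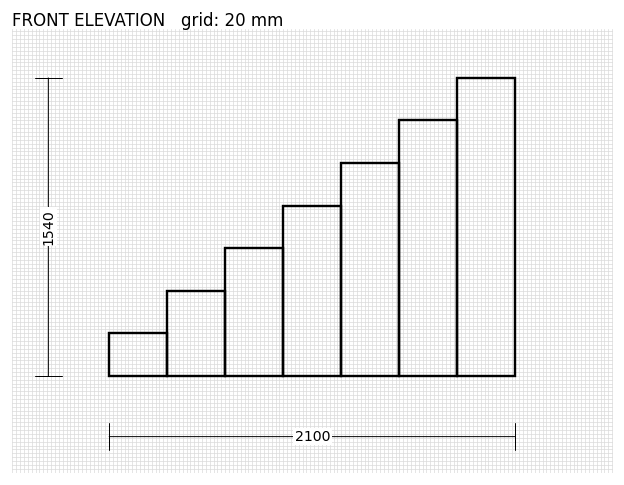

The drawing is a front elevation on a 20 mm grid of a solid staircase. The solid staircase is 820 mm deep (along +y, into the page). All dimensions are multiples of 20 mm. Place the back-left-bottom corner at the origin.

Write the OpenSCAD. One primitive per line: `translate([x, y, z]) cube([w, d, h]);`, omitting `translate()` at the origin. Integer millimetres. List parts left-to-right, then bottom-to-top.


cube([300, 820, 220]);
translate([300, 0, 0]) cube([300, 820, 440]);
translate([600, 0, 0]) cube([300, 820, 660]);
translate([900, 0, 0]) cube([300, 820, 880]);
translate([1200, 0, 0]) cube([300, 820, 1100]);
translate([1500, 0, 0]) cube([300, 820, 1320]);
translate([1800, 0, 0]) cube([300, 820, 1540]);


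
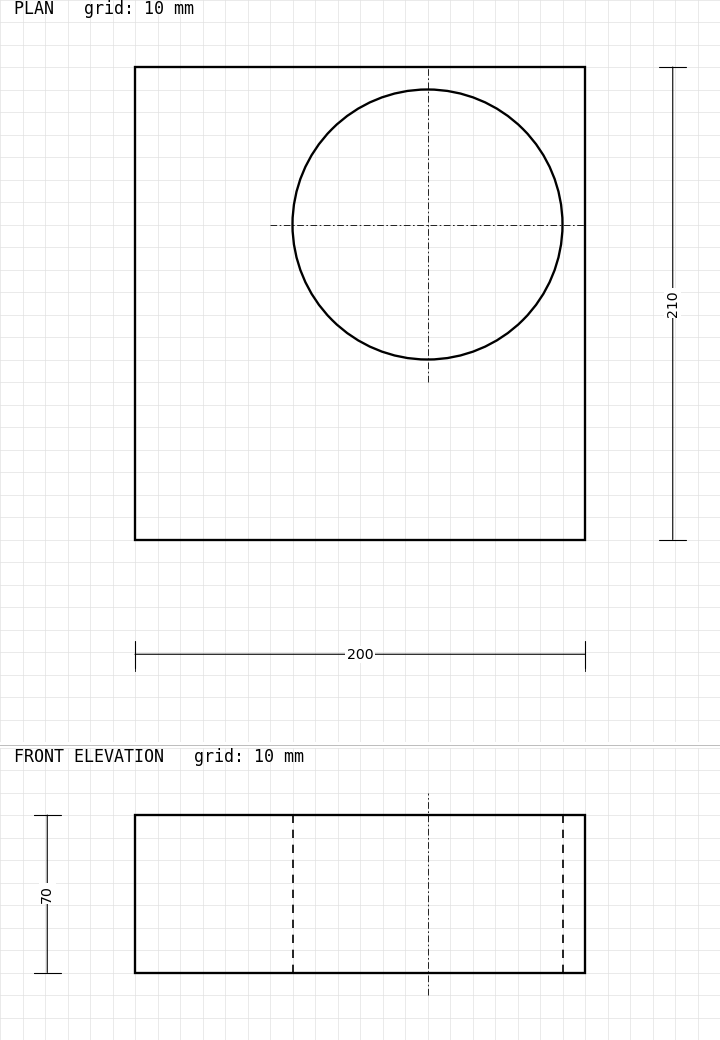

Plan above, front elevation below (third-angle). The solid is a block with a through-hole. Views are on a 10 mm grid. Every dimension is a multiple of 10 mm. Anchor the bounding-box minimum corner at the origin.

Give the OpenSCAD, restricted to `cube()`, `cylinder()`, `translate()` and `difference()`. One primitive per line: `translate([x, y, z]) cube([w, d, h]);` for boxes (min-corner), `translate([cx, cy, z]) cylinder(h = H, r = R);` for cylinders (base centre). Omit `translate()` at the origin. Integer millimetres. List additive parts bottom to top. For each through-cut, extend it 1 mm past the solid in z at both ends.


difference() {
  cube([200, 210, 70]);
  translate([130, 140, -1]) cylinder(h = 72, r = 60);
}
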